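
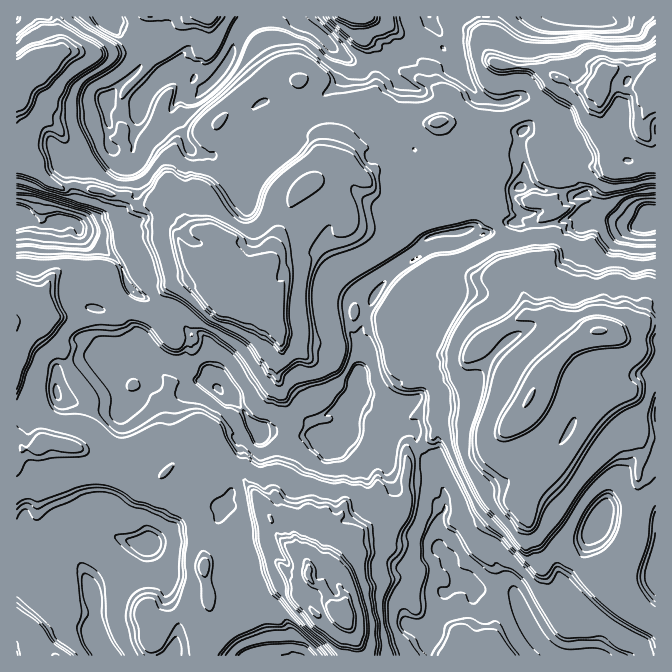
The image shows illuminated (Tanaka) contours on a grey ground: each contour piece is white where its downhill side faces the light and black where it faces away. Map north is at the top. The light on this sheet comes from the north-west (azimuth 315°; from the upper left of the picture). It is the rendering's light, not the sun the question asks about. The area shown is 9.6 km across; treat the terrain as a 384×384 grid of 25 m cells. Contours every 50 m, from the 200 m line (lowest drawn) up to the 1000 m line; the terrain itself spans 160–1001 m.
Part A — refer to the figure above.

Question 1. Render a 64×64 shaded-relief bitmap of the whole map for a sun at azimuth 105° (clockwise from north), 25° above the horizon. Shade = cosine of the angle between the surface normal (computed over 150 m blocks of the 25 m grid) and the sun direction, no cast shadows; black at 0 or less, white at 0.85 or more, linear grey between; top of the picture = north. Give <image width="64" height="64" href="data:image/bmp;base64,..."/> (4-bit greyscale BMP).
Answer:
<image width="64" height="64" href="data:image/bmp;base64,Qk12CAAAAAAAAHYAAAAoAAAAQAAAAEAAAAABAAQAAAAAAAAIAAATCwAAEwsAABAAAAAAAAAAAAAAABEREQAiIiIAMzMzAERERABVVVUAZmZmAHd3dwCIiIgAmZmZAKqqqgC7u7sAzMzMAN3d3QDu7u4A////AFZ3jMyUIjfJM2nu25mYYQBIru3KpBV3d5rIiIiYdUVWd5uqy1IiJ7tUd63KqZhAAFnv/cqlA3d4u5h2aJhld2R4u5vaMkInmnV3iby6lgAUau/+yoYRaGerh1JIiYh0M4qpitoiQTd4h3d4iZmTAENt///amFNHdomHImeIdTV4uoiJyiNAOHVneIh3iEADMo3//qnLh2d3eHQkeHdDaIeId4rJElEYkyVZqHd1AEYzjO/9mtyHd3eIYieHYzZ4mnd3i9kTdkaDBFiod1IBVWeM7v6q3Id3d4dCWIYzZ3m9h3iLxzV3d3UBeZh3IQA2qYztzcndiId4hiJ6gyZ3i8yHeIq2Vnd3dQBrmHYQEiioq+3NuM2Yd1aFIn2DV3eL7Yd4iZd3iHVEAEqndRAiN5i73s3KzIdkR3UkiYh2d3nvd3iIiIiahBIBaIdzEhNniZm9vNzbhzJoYBnKipQleN93d4iIiruWIgF4h3ETFHmXeL2r3eyFJHYQOd2sxyBXvnd3iIiImrdEEnh3YRZmd3d4vKrt3WNGUgBbzt3ZYCe9iIh4iIiImHU0iWVRF4d3iJmZiM7dY2QgEUzr7utxFq2ImoiIiIh1RXeahCA3hmZ3m5d3rtyDQQATe+zO/pIVm5ibupiIVFeId4qWEFiXRnZpmIeN25QQABV53b7uxCaIiImsuoVGiIiIiJcSeIhmZmZmmHzKlQATFXid3O2nV4mIiIiZiIh3iIiIh2Z3d3eGZlNmXMmDADM2d4rdzshli6mIiIiHd3d4iIiHd2Z5mGVWZmMryXAANGd3eL7M3HR6upmIiIh3d3eIh3iJZGiIhSR3dCrIQAA3iIiHjNqsp4t3mYm7iHd3d3iImqhVZ5unIEd1OKggADeIiIh53Zmpq2RYeamHZnd3d3i7u1FZu5hxBXdmVUAANXqoiIe+uIishld3eJlyJXZ3eLzMcTnMqYQEd3ciQAAiKM2oh4zaiKt3d2d5unUzVUV5q7tVaLuqlBN3diJAIAIEjNqIed2orIiJdnmph2RWVHl4dWiIisyWImd1ElEiAwFp3Zh3nNu9iLuEWLqHdmiHeaUTZZyYnccxR4chUSQCMDe+uId4rO65zHR6qXeHeImqgxIkrcmK7EE2aFRBNgFRBp3YiHiK7/zMZZqYd4d3nchSIiWru8ztMSNXhyJnIWQDfOqIiIvN/byHqYd3d3eL6jMhFM2ZnP9gAnd2EmdRViBa7IiIjNz+uquoh3eIiImpdCAlm7y57pMTd3UQN5Q2URbNuIiJ377ZrcmId4dWq5hiITWLvbjelBR3dQEUqURlIVrLqZm9ity8yoiIcya9xjMzQ669uc2CJnh2EBBqlTZiFHmZ3c6YrdvKiapiSJuEM0RXzc25zHI3eHdAIhSJZWYwJni8rKmL65mIqXd4hzJFZ3jdzbq7cjeId2EFUxR3d2MCaJmJeIvLmWZ4d4hiAmiHeN3NqrmTF4h3dQFnQCZnZTNVZ5qIjMmId4h1djEleHd4zd2qyZUEd3d3QTZ0NVaFMlZnd3eMyIh4uTIkQkd3d4jO3anLmSBod3dTNXZndnd2V3d3hkrIiHmmVBEkd3d3iL3eqKzKcRZ3d0I2d3iHd3ZWdlZmRZh3eYVzERR3d3d5vM7Iib23EVd3UhR3eIiId0N3Q1ZTRVVnVXIRFnd4h3jMvNqIic2kAmZ2IDVne7l3dVZDNEMzISA3UiEnd3iHZ7yqu6qYitt0RDRlMyNIuXipVDNEVUUgADcxMTd3eKhFq5qYm8qInch3YxR2VVZ3WbuFQ0V3ZjAARyEyJWeKl0SJiZd6zJiJvLqHQmdlaKp2zMt0VXqGIAFnMVQzWJh0VniIiHnMmHiImqlnulRpy4fOzrdDaXUyJWRFZ2ZmmpEFaJiIicyYh3iIiIislEe9uK7e2mZkNFZndkV3d3m7hANWmYiKzJiHd4iHeLlFeLyom92qVDR5VYmHMWd3irqGAVR6qZmsuIh3eId4zFNmnKVZu6pUWqh3hlMgF2aKmHcwJEeqiJzIiHd3d3itk0eJhlaauoi7l3eqdAAHhmZ3d3MCVoiIq7iId3d3eJuUWIdyJomZiMyXi7l3QBaHZmd3d0AWeHq6iIh3d4iImnRod2Enh3iJzIis2GZSBadGZ3d3dQFniqmIiHd4iIiaZHd3UieHh5rbicy3d1YjZUeId3d3QleIiIiHeIiIiJp0d3cyV3Voibq8zKZpRWUhR4h3d3dlV4iIiHdmmoiIm5NXdSN4Ymy5m93Mt2lCZlAEiod3d3dnd3iHd0OLqHd5l2dyFohRW+2r3t23elFnQgBYmGd3d3d3h3d3ZWeHd2Vod2IEvGE3zsrv7tVrgUuUAAWJhneId3d3iHZFaKl3hjVlMyO9gkec29/+yFu2KchQAFeHd4moVVaZdjJYqTSJdTNjJYuVZ4i+7v67mMx2mIYABHdliquWRIl0RnmCJ4iEFHcSeqVXd4vt3u25nLmIiFAANnd4qnZmd2ZniFEUeXRGdzBIlkVneM287+qZzJZ7sgESVnqpc0d3d2eHMAKJhTNEQTZlIAFWi8vO24iLpmzoAVM0eakhWZiHeIYQNXdlRDEDRDMhIiJpmYiHd3iYeewQVmV5lABsypiIdhBneIZDIRMyIgAARGmZlhN4d4iJ3oIViXdABZqtyZhVIEeah2UzIzMRACEkeal1AmiGVnzux0RWcwAWnd7apkZiNnmnZmZVVRAR"/>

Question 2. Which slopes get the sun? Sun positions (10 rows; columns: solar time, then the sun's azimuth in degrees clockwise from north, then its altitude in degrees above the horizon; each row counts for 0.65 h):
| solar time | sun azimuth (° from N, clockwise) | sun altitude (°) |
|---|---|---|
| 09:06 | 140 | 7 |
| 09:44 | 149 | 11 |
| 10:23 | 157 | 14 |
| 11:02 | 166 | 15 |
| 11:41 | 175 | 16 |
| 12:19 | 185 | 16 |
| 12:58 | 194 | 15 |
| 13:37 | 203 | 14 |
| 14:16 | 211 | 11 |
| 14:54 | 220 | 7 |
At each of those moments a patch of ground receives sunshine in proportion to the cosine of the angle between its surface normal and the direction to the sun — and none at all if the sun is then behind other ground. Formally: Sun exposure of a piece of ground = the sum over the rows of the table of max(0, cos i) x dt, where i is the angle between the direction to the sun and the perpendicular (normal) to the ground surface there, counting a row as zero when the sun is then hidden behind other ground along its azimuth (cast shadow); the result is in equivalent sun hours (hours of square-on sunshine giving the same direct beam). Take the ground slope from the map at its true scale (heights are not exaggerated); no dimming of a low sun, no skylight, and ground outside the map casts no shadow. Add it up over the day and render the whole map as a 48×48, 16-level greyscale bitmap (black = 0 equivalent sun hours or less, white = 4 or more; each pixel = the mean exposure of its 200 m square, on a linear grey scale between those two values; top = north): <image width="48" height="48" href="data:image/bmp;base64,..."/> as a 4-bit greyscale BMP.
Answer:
<image width="48" height="48" href="data:image/bmp;base64,Qk32BAAAAAAAAHYAAAAoAAAAMAAAADAAAAABAAQAAAAAAIAEAAATCwAAEwsAABAAAAAAAAAAAAAAABEREQAiIiIAMzMzAERERABVVVUAZmZmAHd3dwCIiIgAmZmZAKqqqgC7u7sAzMzMAN3d3QDu7u4A////AGUwIlp7ymZrvsus7u52MxFFVDFVaHnOh2URM2hmWYZW3su+/Lh0MCI1IxNWze6WrFISZ3Z2VoZlV83/yrdURWMQABNZhVaNpgE0U0VEMVaFVWbbNjM0aXQgATRpVVnGUxJFU0UwADVlVVuFYgNGVVRERFWHVptVQURVVnUxETZVVXdoYRI1dXVVZ2iseLVVQlVVaXVDM1Z1VXdEMzJERUVVjezJ3WVVdFVVd1QQBEMlVXNiIhNlpURXyHzodRJFZ1VWZVIhJVQ1VmYhACNEZWRpZrycdQAVV1ZVZmm8tmVEVWMAASI0eHe3fdznt0EUVnl1VmZnvZVCNlIRIzAkSGhFrLloeoQ1Z+3sdVbep1VnVkEAABI0NVdWqIVZiZp3Z2Z67+6GZlVXdAAAAAIjFFZ4llVXyLnGl3ZmZ3ZVV2VVUQEQAAAAFlVpjIZVe3x2eIqYhlVVVGVVMQAAAAABJFV4qGZVWJbdd2m8plVVVVVVAAAAAAA0MWmGZoZmVadpqBEQA0ETVFVTAAAhAAA0MkhlVs+mZWtmZjEAEgAAACQxIEVWUxE0RWVUNDaqZli2ZFQgAjERAAABBWh2mEMlVEVENCRZdlWep3UhVTRUMxAAFay3Z4IlinVlMzJWhlVWmHVVUjREVEEBaJuO63RnyIWVREI1hlVVJYZ3IkVVVFdoaqrKmrl4dVV5lEMUeFZml2iKZVVVWqiYuZmaZnhnVVVWliMgO8mHaVumVmZVqqqNzLuGVUV3VVQyN0ExA5zdZXapvv/MlWr//7ZVRUZ2VVQiAWdDECVCR0VVVEaoZWv9llVFRUZFVVQxIANUMQABMlVDV3ZCadyFVVVVRVMiVVQyEhAAAAAAAUJEVVUXe7lVVVVlVZVCNVVEZkMAAAAAAgAVVWRmZnZVVVVFdWuTE1RENVQyEAAAAQABIiJ1hnVVVVVFl1V6QBNEETNEIAAAAAAAAAVWhmRVQRFFe9plhwABIQABEAAAAAAAAAVWVSZUMAE1d5qVV5QAARAAAAAAABAAAFZmUwEQABJVZ2ZFVViphzABEAAAAVICjMq6ZBAAACV3VlRFVVVVVUFVQyEhNN7//tkxRUMgABVZllW2VVVVVUIhNEjMqv+SQQAAJCMQEhIzZlh1VVVVVWU4mtzv/5YgAAAAEAACIyAiFFUUVVVVVVaGVmhkamQiMgAAAAATRDEBREEkVFZVVVV1VVZWZmVYUQAAAANlREMgAAE0V2ZmVWU1VXhmrGbGQRAQEQRoVVQyEBJFVX2lVVdVVaZlhuZlQxAQIRAjVEVEM0RFVTEkQzaVV42FaXhnUxMyEwABRlVVQ0RUEREyASA2vKmodlu4h5ZlEQAAFGZ5YwARACQxOqqLqGV5Zlaaz8hnUSEAAUVDUgAAExABaNzYYhRmRUVaytt3mVhhAQNDEAEjMhATeEMhAiERAgI0RCNWZ6hjEhAAACvWVUNFUQAAAAAAAAAAAAA1Znd2IRAAArmOtUJVMgAAAAAAABAAAAA4p6/YUgAALP7nVCRTAAAAAAAAAA=="/>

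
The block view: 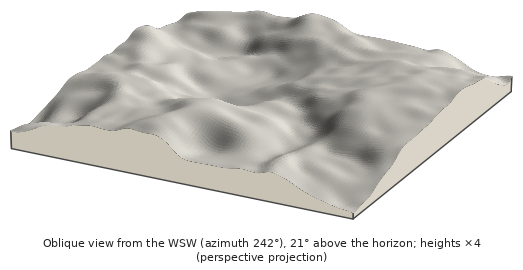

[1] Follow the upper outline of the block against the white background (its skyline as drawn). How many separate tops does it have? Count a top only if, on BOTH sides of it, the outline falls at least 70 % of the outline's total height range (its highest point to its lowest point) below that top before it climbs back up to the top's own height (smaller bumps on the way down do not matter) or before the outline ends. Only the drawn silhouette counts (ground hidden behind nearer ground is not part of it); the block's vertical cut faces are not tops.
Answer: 0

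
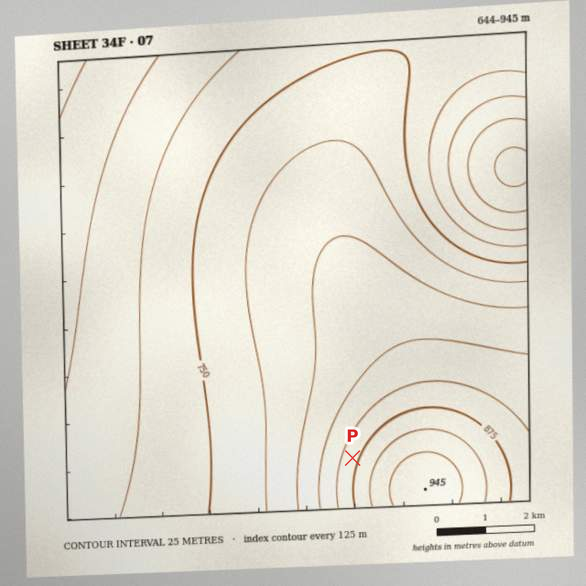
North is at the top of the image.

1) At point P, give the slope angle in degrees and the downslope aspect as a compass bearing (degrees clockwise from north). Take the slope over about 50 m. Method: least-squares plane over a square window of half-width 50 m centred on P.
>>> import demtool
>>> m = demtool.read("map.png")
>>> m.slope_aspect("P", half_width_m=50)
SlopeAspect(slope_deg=4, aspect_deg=290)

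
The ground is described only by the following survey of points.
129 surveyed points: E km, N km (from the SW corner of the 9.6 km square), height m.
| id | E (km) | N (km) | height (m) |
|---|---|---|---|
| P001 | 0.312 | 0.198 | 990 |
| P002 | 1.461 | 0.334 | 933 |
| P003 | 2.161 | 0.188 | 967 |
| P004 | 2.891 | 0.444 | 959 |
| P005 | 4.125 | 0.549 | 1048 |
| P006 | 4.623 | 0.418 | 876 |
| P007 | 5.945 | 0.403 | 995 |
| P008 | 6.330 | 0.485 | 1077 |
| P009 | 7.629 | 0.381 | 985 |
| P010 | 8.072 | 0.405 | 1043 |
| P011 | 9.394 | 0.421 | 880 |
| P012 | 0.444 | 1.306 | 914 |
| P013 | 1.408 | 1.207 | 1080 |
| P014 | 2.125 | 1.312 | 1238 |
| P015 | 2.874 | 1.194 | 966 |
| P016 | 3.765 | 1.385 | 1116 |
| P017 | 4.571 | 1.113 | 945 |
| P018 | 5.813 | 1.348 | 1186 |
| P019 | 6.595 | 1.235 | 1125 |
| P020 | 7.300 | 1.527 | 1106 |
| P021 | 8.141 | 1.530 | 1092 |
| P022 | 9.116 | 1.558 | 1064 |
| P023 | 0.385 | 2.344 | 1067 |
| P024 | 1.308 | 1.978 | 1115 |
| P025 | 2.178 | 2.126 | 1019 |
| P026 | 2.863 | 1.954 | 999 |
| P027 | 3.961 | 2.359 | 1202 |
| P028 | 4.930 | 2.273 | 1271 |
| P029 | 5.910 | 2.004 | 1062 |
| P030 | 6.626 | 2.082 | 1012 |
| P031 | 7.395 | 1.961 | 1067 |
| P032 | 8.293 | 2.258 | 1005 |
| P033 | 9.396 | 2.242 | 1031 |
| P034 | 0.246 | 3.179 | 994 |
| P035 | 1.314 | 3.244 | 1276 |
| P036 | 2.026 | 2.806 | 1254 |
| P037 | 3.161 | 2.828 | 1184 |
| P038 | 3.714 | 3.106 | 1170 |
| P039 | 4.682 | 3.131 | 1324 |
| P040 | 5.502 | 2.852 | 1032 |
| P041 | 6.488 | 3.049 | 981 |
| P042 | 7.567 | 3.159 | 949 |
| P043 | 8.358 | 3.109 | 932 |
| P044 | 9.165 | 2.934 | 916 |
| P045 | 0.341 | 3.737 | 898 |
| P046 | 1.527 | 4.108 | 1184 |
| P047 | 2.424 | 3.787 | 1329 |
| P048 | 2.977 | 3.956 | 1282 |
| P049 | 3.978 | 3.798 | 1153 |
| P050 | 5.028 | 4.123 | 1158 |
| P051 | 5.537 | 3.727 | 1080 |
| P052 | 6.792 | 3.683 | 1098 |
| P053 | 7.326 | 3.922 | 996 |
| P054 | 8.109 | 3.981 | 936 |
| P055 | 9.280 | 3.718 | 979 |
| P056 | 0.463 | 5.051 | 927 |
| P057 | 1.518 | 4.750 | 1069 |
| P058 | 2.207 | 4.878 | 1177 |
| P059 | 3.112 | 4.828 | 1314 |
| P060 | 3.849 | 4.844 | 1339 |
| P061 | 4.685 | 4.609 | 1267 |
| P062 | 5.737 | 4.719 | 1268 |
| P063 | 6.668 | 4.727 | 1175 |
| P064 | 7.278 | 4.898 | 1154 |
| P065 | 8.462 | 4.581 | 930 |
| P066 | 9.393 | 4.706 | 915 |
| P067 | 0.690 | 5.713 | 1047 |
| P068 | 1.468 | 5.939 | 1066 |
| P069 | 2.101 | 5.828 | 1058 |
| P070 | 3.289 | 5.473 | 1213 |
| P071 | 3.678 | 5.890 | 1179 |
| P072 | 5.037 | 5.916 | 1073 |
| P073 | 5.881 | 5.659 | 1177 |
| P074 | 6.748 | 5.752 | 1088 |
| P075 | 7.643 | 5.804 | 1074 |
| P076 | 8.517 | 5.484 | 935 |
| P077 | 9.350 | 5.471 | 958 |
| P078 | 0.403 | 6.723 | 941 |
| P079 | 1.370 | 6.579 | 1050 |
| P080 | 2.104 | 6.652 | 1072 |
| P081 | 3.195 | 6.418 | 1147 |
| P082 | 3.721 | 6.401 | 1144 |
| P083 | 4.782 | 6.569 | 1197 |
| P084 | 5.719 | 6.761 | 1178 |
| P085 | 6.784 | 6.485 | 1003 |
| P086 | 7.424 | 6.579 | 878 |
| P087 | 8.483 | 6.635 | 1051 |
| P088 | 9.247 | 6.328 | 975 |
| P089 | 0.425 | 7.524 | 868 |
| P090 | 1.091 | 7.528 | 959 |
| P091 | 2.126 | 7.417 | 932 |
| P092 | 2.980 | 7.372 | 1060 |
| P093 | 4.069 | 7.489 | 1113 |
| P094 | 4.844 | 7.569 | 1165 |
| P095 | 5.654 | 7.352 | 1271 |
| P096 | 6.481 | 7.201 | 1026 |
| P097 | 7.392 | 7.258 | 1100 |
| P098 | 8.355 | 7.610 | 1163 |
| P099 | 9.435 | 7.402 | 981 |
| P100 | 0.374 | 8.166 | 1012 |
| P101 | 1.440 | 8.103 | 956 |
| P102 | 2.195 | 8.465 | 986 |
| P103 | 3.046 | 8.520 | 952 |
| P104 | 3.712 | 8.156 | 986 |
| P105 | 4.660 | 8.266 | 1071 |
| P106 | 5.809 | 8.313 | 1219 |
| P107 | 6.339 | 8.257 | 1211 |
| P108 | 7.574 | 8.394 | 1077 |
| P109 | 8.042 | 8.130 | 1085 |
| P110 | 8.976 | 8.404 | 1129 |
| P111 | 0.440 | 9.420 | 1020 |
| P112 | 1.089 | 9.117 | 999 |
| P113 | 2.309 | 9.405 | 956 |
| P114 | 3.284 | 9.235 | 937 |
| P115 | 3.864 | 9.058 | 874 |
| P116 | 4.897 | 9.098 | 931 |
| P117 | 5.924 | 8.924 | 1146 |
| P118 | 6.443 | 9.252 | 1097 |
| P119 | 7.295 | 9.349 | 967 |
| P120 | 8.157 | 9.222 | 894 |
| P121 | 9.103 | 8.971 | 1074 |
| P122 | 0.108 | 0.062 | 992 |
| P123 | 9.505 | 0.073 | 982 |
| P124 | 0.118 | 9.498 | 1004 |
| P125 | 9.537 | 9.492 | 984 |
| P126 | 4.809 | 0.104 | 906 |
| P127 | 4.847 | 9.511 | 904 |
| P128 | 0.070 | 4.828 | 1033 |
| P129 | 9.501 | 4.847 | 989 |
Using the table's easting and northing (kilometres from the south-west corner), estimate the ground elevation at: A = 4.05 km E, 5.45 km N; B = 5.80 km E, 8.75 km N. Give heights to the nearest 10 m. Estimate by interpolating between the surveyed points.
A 1230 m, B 1170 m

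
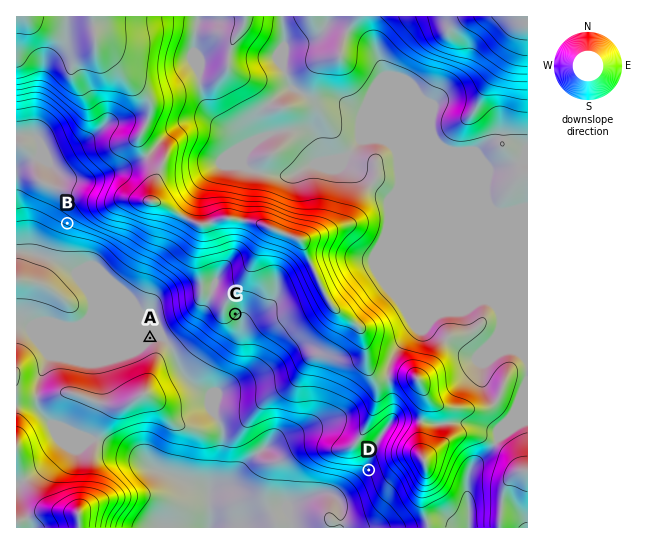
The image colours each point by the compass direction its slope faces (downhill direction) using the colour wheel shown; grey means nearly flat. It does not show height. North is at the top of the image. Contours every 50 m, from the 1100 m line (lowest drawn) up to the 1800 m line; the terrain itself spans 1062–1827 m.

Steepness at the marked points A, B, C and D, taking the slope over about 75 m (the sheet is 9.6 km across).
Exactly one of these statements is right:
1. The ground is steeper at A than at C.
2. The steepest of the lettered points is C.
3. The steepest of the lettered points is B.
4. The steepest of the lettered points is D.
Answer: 3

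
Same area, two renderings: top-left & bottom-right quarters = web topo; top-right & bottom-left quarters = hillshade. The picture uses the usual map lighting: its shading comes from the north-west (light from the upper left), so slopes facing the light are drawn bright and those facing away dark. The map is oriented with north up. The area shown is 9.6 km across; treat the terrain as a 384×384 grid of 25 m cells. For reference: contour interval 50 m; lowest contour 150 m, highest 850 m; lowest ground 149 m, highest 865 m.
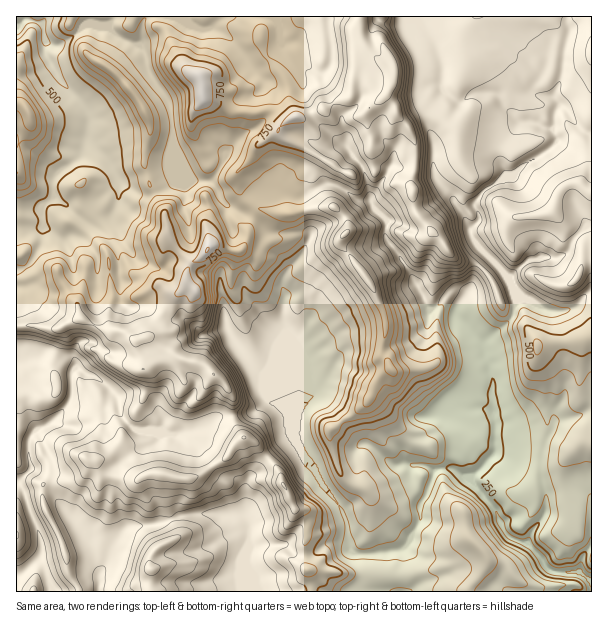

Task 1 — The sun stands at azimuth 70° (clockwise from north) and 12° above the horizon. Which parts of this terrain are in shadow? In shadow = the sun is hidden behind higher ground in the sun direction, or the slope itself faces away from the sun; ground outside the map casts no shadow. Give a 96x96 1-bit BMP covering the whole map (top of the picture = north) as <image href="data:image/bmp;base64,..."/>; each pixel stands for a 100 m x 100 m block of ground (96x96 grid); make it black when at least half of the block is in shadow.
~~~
<image width="96" height="96" href="data:image/bmp;base64,Qk2+BAAAAAAAAD4AAAAoAAAAYAAAAGAAAAABAAEAAAAAAIAEAAATCwAAEwsAAAIAAAAAAAAA////AAAAAADvz/gAAf+AAAAAAABPj/gAAP+AAAAAAAD/j/wAAP+AAAAAAAL/B/wAAP8AAAAAAH9/A/wAAP8AAAAAAe9/AfwAAHgAAAAAA+M/APwAAHcAAAAAB+M/AH4AA/8AgAAAD8A+ABwAD/8AgDAAH4A+AAAAH/8BgDAAfwA8AAAAP/kBgBMAc4B8ADgAf/wBgD/A44B4PnwA//wDgB+A4cB5/3wB//wDgB+BweBx//wA//wHgB8BwMDz//gYP/gfwB4DgMDz/fAYH/g/AA4HAMDz/fAYB/h+AA4OAMD3/HAAB/D8AAYMAcD/4AAAA/H8AAAAAcB/8AAAAeH8AAAAAcB/8AAAgEP4ABwAAcB/4AAB4Af4ABgAAcB3gAAB4A/4AAAAgOAnAAAA8A/wGAAAhsAAAAAAeA/wMAAAggAAAIAAOA/wAAAAAAAAAAAAEAfwAAAAAAAAAHAAAAfgAAAAAAABAPH5wAf/gAAADgADwPf58AP/wAAAHggB//ft8AP/wAAB/hgB///u8AP/wAAH+BgB///m4Af/4AAf+BgD///3YAf/4AAf/BgD//5nAAP/9gA//AgD//hjAAP//AAf/AAf/8AAAAP//AAf/AA//wAAAAP/+AAf/AD///AAAAf/8AAf/AD///AAAAf/+AAf/AD//+AAAAf/+AAf/AD//kAADB//+AAP/AD+fgAAHD//+AQH+AAAMAACOD//+AR/8AAHgAAAOH//+AT/8AAPwAAYOD//+AD/sAAPwAAYOD//+AD/v+YPgGAIMD//8Ah/v+IfAiGAMD//8Bh/f/A/AwAAcj//4Dh/f+A+Ag4wch//4Hh+fwA+BmZwdx//wPzefAAeZkBwdx//gP/d+AgcZl8Aex//Af/D4DgAZn8GOB//A/+H4fwARn8OGA/+B/8P4fwADP8PAAf8D/4fwcwAAf8PAAH8D/AfgQAAAf8PAAH8D/A/gAAAAf+OAAH+D/A/gAAAAP+OAAH+D/A/gAAAAH+OAAD8H+A/gAAAAD8MAAB4P8A/AAAAAA8PGAAQf8BfAAAAAAYPOAAAf8BOAAIBAHwGcAADv8DgAAABAHwA8AA/v4HgAAAAAHwD8AB/NgHgGAAAAPgG8AH/MgOACAAAAPgOcAP4YAOAAAAAAfgeeA/w4QMAQAAAAfg8Ph/B4QMAAAAAA/h8Pj8D4AcAAAAAB/z8HzgD4AcAAAAAD/z4DzAH4MYAADDAH/34A+ADwMAAACDAH/34IeADxAAAACDAH/34MHAzwAAAACbAP/n4AABjggAAAASAf/v8AABgwAAAAAgAf/P+AADAQAAAAAAA//f+AADAAAAAAAAD/+f+AAD+AAAAAAAH/8/8AAD/AAAAAAAH/5/8AAD/AAAAAAAP/x/wAAD/AAAAABAP/h/gAAD/AAAAAB4P+B/AAAD/AAAAAB4P8B/AAAH/AAAAAB4H4B/AAQH/AAAAAA4P4B+AAAH/AAAAAALfwH+AAAD/AAAAAADfgO8AAAB/AAAAAADPgMYAAAAfAAAAAABngGAAAAAHCAAAAAA="/>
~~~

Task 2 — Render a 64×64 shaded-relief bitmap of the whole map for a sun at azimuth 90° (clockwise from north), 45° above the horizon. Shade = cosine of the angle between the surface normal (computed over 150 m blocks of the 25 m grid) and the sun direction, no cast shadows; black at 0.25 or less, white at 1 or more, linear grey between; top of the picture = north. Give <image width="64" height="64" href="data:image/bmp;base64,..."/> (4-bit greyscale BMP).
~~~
<image width="64" height="64" href="data:image/bmp;base64,Qk12CAAAAAAAAHYAAAAoAAAAQAAAAEAAAAABAAQAAAAAAAAIAAATCwAAEwsAABAAAAAAAAAAAAAAABEREQAiIiIAMzMzAERERABVVVUAZmZmAHd3dwCIiIgAmZmZAKqqqgC7u7sAzMzMAN3d3QDu7u4A////AEe7Y2u4UzV6vMu7qqmZdlaKzLqaqpmHd3irupmrqqrOZ6k0rLl0I3rMu7uqmZh1RYq7zKmpmZiIiIq6msy6qryZhibMqYYQWsu7zMqpmHU0m7vcqZmZiIiIiKus3cqac7uUF8yphyBKu7u8y6mHVmebzLqZmZiHeIiIrMzdo2qFzKMpy6mYQTm7u7u7qYdmZ6vNyZqpmGZ3eInMu8tDervesjvKmZhjJZvMy7qpl2dVrd24iqqpZmZ3nN3MlDaJvO6RbLmZmYZVV6zLuqmGRnac3bd5qrp2Zmi93beFN4m87VKsqYiamIh3iruqqYYyea3tp3mqq6ZVaM7tZalVibzaJsuYd5mHeZqqqqmZhiBKzu2Weaq8t0VpzutXioVpq8YqyYZnmHZ6mZmqqpl1EGzd23V5q822RXrN12iJlmmrhEqodViXZ5mZiKq6qXQArcy3Vnm8zLg1msyFiImWeapTWZd2aJZYqIiJu7u5YwXd3INYm8zLule7uGeIiZaJqkRoh1Z4l2iYiZvMu7ljK93JQoqrzMqricyWeIiJhoqZuVZ1RYqodniqqZu6qoVb3acku6vMuqu6uph4mHd2iZnZV1M2m7qIeJqpdnm6mLzclRfLnMuqmJu5qpeId2V5mchnQ1eaqqqYmZmGR6qs3MqDKturqqmJvbqqqHh3ZWiZyWZWZomJqqmZmZhTes7sqWFL3KmaqZrMupqpeHd2Z4nbhnh2aHi6mZmYiHRK3uyYMFvbmKqqu7uqmqmIdndmiMuod3Z4eKmZmZmZh4m925cgSrqZqry7uqmaqXh2iHZ4uqqWZ4iXaKqYiamJzavKmFNFaIm87sqpmZqoeHaJh3iZmql3iZZHqmVoqnfP26mZhlMies3dy7qZmqh3Z4l3ipiJu4eJlzWpRIiaZu/rmZmYdBBKzMzMupmaqHVniYeKmYismJqFNGdUiYl77tqZmZl1ECiqzcu7qZqoZFeJl4qZiKyolzETaYaJd67euZmZmYYxFYnNurzLqqhCR5qoipmIrKhRAUabmJh53d2pmZmYh0ISWd26ve2ql0Enq6iamIirlAA2eJqZmazc25mZmZiIUgJr3Kmu/bqXQBerqJqZmJlRJXZomZqqrd25mpmZmIhjAXzcqJ7tupdABquomYiGVmREZmmqq9yc7ZiqqZmIh2QRfe24neyqhzAWq6mZdkNYljR4iZq73u3biaqpmIiHZCFd7cmt26mGMSeqmIiIdmmHiImImavdzul6u6mIiIdkIV3u2q3KmHYxaamHd4iHVXq4mYeJq7nO6Gq7qYmYd2Qybe7brcmHVYVqqXZmiIdUfLiah3eKmd/na7qpiZh3VCKe7dysyYYlyoqYeGWYhkSMt4l3d3iJ3+eLqsqImHZDFM7tyqzKhBfcl0VpmIiGV5u4iWZ3eIrv56qby4iIdTIY7+2nrMuDGtlTNXq9mHVqmqiZdleGe+/HqZzaiIdkIUzv7YWLqoJcxBR4eL2IZIyZqJl3Z3V87reYjNuHh1ITnd7sdWh5lryCJph2nKllm4inmohldmm8t4mczKdmQie83cZWRX3txzeoh2V6u5eJeIeahkV4hnu5m8zLuVMje9zNgVdF3uxxOsuXZWmaqZmIaKl0NYq2KN2by6u7cQS93dohR2vu2CJruneIeKqpmYiJmFI1jMco3ZnLqruTAZ3u1RRXru+0JIqph5mYqqiJmZmYUzN8xjncibqZq5YhXO7XREe+/pMkiZmImrqqqImpmZh1EY21W8uZmYibl1SM3LYhWs3tpRN5mZmrqruomZmamYURjbZqyoiJiJmGaczcdCOc3duVJYmIibuYqqqYiZmpdlR7tlvIeJmZmXZq3clENb7duZU3mYdoqoery4eKqql2aamVWqaKmZmZmJqpuDRH3uyHmnaZh2aZiM3bh4q7qWR7uph3VZqpmZmal0nIZWnu2HebyodnZnia7tuYeKuoVYupmHhkiqqZmJhVfMioae/HeKvMqGd3d4nu26qZmpdVq6mGaZVIq6mIdWq7d7p477Z5u7ual3eIiN3Lu6mZh1WbqXWKqESbqHZpu7hIu4jfxnq7upq6h3iIu8zLqZiHVIu5ZZqpUlqXiau8pUjLmO+2iruqmZq5d4mKzduqmIdUfMg2upmFNXmqmruFWbqZ76eKu7qpmaqHmWne27qYh1NsxhfKmIhjWamrqYVqmZzumJq7uqqaqXiYWu7cuph2Qo3FBaqIiJhVirmahoqYvuyZmru6qpmZiHeM7cuqiHUkvbQCirqZmYZph6uGeane2pqpq7upmaqXd8zcu6mHYyjMowB83LqYh4hViImHm+7Kqqmaqpmaqod3zNy6mHZCbNtyAXzcu6mImmVVaZiL/8qpmqqpmqqpiIfMy6l3ZDW8yCAUnNy7qXiqh2NImIrv2qmKqqqqqZqXd93Ll2VDa8ykAUer3cuYeamIcyeZie/aqYmqqqqqmpd33cuFMki8y3AEeZrNyoeKmYiEFZiK79qpiaqqqqqal2bN2nQTm7u6UCWamau5eKqZiIQViZzuypmJmqqqqqqXZqzaYhaqqrlSN5qpqpd5qZiIhCWZrd2pmImaqqqqqpdmWsllRqqqmGRZqpmZh3q5iIiEJqm965mYmZqqqqqqqGYntjaqmYeJZpqqmYiHirmIiIMnu87amZmZmqqqqqqpdnaGJayZhnmImZmZmIiJmIiIhTbNztqZmZmZmpmaqql3"/>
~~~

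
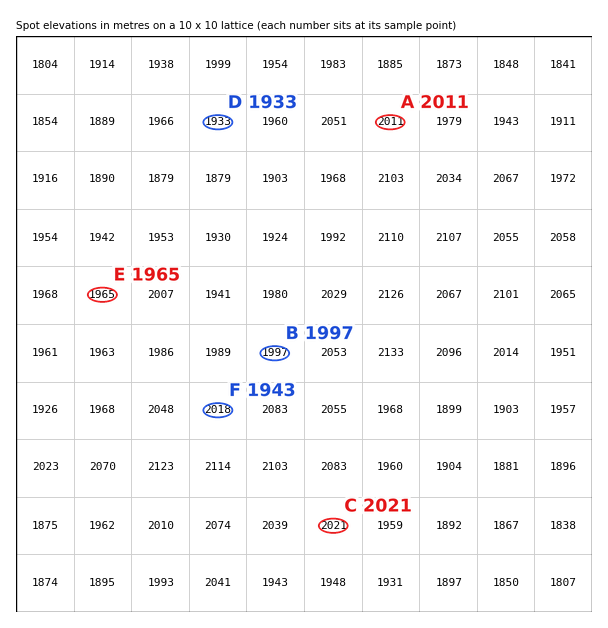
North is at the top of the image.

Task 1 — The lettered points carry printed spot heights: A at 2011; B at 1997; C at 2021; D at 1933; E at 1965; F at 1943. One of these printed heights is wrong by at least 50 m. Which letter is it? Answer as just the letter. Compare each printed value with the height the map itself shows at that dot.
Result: F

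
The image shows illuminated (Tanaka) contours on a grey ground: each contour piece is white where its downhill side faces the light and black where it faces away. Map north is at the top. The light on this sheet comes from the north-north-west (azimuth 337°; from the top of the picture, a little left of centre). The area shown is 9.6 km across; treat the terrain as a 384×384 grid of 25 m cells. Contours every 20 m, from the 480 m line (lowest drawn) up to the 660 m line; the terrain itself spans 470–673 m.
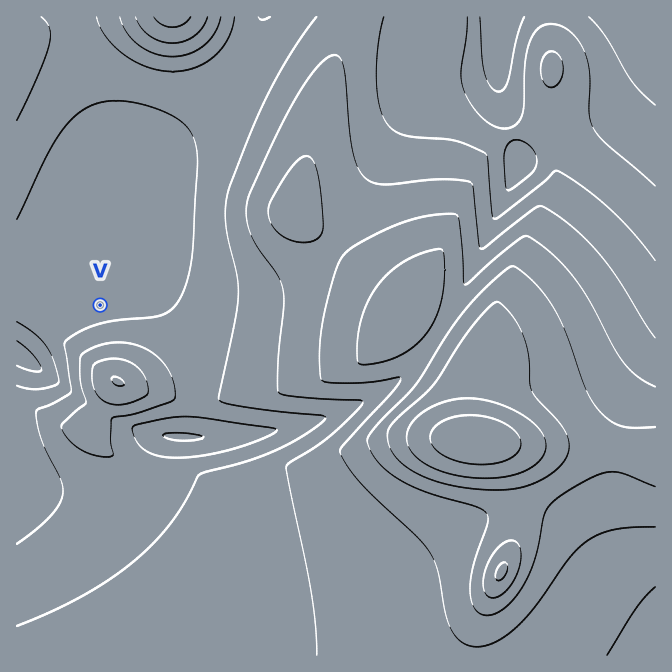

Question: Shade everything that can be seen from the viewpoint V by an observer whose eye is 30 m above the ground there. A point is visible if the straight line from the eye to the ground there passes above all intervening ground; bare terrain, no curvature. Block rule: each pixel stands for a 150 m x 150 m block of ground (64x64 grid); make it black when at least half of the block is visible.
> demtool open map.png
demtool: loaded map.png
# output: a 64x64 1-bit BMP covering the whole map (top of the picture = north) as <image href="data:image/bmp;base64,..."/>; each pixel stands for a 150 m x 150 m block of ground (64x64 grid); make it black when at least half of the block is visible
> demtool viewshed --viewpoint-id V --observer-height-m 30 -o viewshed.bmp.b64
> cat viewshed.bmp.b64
<image width="64" height="64" href="data:image/bmp;base64,Qk0+AgAAAAAAAD4AAAAoAAAAQAAAAEAAAAABAAEAAAAAAAACAAATCwAAEwsAAAIAAAAAAAAA////AAAAAAAAAAAAAAAAAAAAAAAAAAAAAAAAAAAAAAAAAAAAABgAAAAAAAAAHAAAAAAAAAAeAAAAAAAAAA4AAAAAAAAADwAAAAAAAAAHgAAAAAAAAAeAAAAAAAAAAcAAAAAAAAAAAAAAAAAGAAAAAAAAAA4AAAAAAAAAHwAAAAAAAAAfAAAAAAAAAD+AAAAAAAAAf8AAAAAAAAD//AAAAAAAAP//AAAAAAAAf//AAAAAAAAH/+AAAAAAAAD/8AAAAAAAAD/4AAAgAAAAD/wAAMAADAAD+AAAgAAf8ADgAACAAD/+ADAAAADwf/+AEAAAAfz//+AAAAAD////8AAAAA/////4AAAAH/////wAAAB//////gAAAP/////+AAAA//////8AAAD//////wAAAP//////AAAA//////8AAAD//////gAAAP////geAAAA////8AAAAAD////wAAAAAP///+AAAAAA////4AAAAAD////gAAAAAP///+AAAAAA////4AAAAAD////gAAAAAP////AAAAAA////8AAAAAD////wAAAAAP////AAAAAA////8AAAAAD////4AAAAAP////gAAAAA////+AAAAAD////4AAAAAP////wAAAAA/////AAAAAD///58AAAAAH///DwAAAAAH//4HAAAAAAH/+AAAAAAAA=="/>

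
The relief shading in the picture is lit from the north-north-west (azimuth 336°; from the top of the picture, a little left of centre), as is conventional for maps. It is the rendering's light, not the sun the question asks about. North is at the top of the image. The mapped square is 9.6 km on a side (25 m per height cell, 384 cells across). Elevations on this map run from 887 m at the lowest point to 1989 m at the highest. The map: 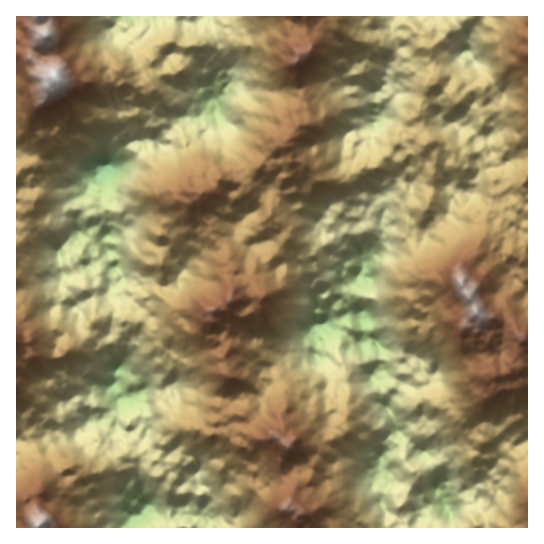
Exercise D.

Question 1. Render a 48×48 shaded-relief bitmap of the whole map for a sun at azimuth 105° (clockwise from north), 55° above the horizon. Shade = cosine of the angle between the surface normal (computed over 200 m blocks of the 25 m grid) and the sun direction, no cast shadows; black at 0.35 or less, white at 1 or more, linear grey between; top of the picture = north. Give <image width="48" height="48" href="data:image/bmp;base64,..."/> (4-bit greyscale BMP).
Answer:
<image width="48" height="48" href="data:image/bmp;base64,Qk32BAAAAAAAAHYAAAAoAAAAMAAAADAAAAABAAQAAAAAAIAEAAATCwAAEwsAABAAAAAAAAAAAAAAABEREQAiIiIAMzMzAERERABVVVUAZmZmAHd3dwCIiIgAmZmZAKqqqgC7u7sAzMzMAN3d3QDu7u4A////ACWsze//x1eau4ZSNUa+7u7bu8uZY1dkM1e83u//6narunVjAUnN7+7sqd27g1dSAJrd7///3IWsqmNWMTnM3u7dl87chndjAEfe7u7/yna8unRGdDe9zO7Ml63teJeGACSd3e7+2YrNx1dmh2it7e7sl3zth5mXIDR5rM3u26u8xjeHhozM7u/9lnrMhou4VGd3iZq7y6uqt1V5hoze7+/+p6uYdYzKh4mYiJmqqpqodmZ5hozu7u/+yayXZnvMuqzMyom6qnZ2V4mXZ6ve3O//64eZd4vdy93d3rmpm3NFZ5qoVZvN277+7HeHWLzLu83t3ty5iXVFVXmblGzM263u2niGWKvLu97+3N3bh1VkRGqqplvMu6zux1eHdmi7zO/u7t3LmEaFM2rNyHrMupvNyWZ2Q0es3P/u7v/qiWemMije65q7uqzbmYiVAEeszP7u3u77Z2eXQinu7Lupma3th4qnACeszN7u3u7sZWeGVFre7ty6dovNl5qUAVeqq87+zv7spmmGVWvu7u7ch5qqhYhUE4rKmt7uu97cuGdlV6zu7v/sl6y5UlZlFJvbiczMuq3buXZVV83e3f/+qIu4Mld0Fazbqcy6uWrKmoRFNc3dzv//yqulIldiJozdy83cy2ipiXREJK3dzv//28yTEll0NIzMzM3tzKuoZmZSE1jdvv//zMl1Imh1NL7bze3sqb3IZmmUEjSsq+/+3tqDAWdkN87svf7tqavJZWnZIkaqu77+7u2iAEZUOMzuyu/tu7u4M1vsUke7rd3u7t6zACRDJ8ze2+/+qsy2I2vbdVi7m97u7u7GQiMzEp3cze/+yrylM2mpmIq8ua3+3d25dFdkMkvcu97u/by3MTipqb26u73+y7vMpXqGZUe8vN7u/by5YiaJq97Zes7/yrvMpWqqhlervM7+3buohCRove3ceN7u2rzMple9pmiqu73/7KqWQzR5re3Mus7t273clmauyXaKqrzv/bhzADVom+7M3LzMzN7tp3ad25VqmN3v/9piACRGiKzczKu73u3dypeN27dpds3u//2TABREaIiZrLq97sq93KiczNqIZJve7t62MTUyNodVeqrd7smJu6mszNyqhpq97d24iIdEVWZDR5zu7sqWeZm8zMuYiJrN3e27y7p3mHYxFHrv/+umR5msy7uVVpvdze7dus25mYcwFGe+//7IM3rMy5q3Mnm8zv7tvd3tuoUiI1es7//sYjndy5qnMiW83v7svMzv7aMkQ0as3e/tlTbMrMqnMiSc3u7ty87/7rY0NFat3d3sqFSsrMu5IDR77u/93M7u7blkM1bP/u3duWONy6m4MCV63d3c3MzO/stzISbO/9zeyYZ7ypdDVWiazLuqu8ys7tyEIATO7+3O2oic25UAR4q93bqHiJzLzdqGQRSe/+3d3Jeu7pMQI2eu/tyndle7vMl3UyV77+7d3Iet7pIiElau//7ZeGWKmZh2VDab3u7dyoiqzaUyEVe97//8h3Z5mGZlVUat3e7e2qmJmqljEA=="/>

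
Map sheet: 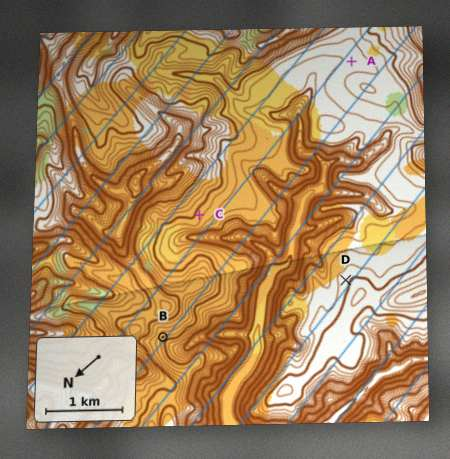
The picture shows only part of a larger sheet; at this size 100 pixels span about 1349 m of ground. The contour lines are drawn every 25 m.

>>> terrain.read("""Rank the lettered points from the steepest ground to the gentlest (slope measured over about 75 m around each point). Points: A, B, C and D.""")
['B', 'C', 'D', 'A']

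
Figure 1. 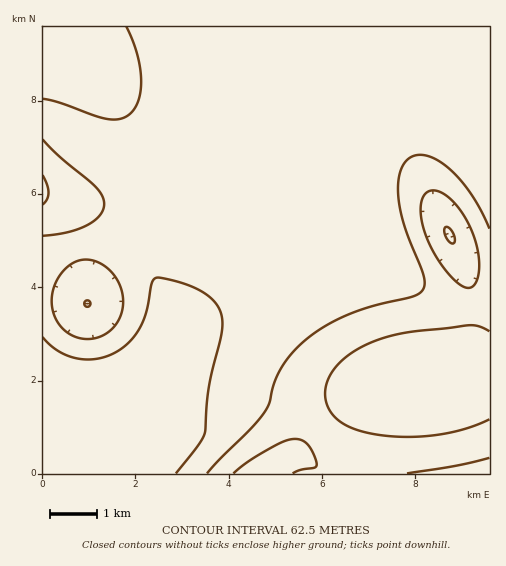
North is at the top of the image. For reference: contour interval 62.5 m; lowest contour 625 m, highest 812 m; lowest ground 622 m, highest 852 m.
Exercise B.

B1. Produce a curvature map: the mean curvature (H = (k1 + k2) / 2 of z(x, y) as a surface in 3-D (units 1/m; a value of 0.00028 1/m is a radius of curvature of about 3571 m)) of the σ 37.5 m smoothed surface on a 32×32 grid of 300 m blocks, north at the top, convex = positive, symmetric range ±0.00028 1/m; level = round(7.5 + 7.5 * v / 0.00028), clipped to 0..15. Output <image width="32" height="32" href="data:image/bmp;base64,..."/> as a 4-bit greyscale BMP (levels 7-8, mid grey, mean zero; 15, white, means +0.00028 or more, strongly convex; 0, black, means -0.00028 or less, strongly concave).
<image width="32" height="32" href="data:image/bmp;base64,Qk12AgAAAAAAAHYAAAAoAAAAIAAAACAAAAABAAQAAAAAAAACAAATCwAAEwsAABAAAAAAAAAAAAAAABEREQAiIiIAMzMzAERERABVVVUAZmZmAHd3dwCIiIgAmZmZAKqqqgC7u7sAzMzMAN3d3QDu7u4A////AHd4iIiKqXVEVmRpqpmZmIh3eIiIiLqXZVVWqpiIiIiId3iIiIiLuYdlaJmHd3d3eIiIiIiIiKuod3iHdmZmZneIiIiIiIiJqZiIdmZmZmZmiIiIiIiIiHiIh2ZmZmZmZomqqYiIiIh3d3ZmZmZ3ZmaqqquoiIiIh3d3ZmZmZmZmqHeJqoiIiIiHd3ZmZmZmZoZVV5uYiIiIiId3d2Zmd3dkMjWKqIiIiIiIiId3d4iHYxEkeqiIiIiIiIiIiImZh2MhJXqoiIiIiIiIiImauXZ1M0aKmIiIiIiIiIiZq6dGl2Zom4iIiIiIiIiIibuDJrmIiamHd3iIiIiIiJq6QBerqqqHd3d4iIiIiIiauAApd4iHd3d3iIiHd3iIm6QAa2Zmd3d3eIiId3d4iJqCAptVZ3d3d4iIiHd3eIiZYRarVniHd4iIiIh3d3iImFNZqniZiIiIiIiHd3d4iIhleamaqYiIiIiIh3d3eIiHd4mYu6mId4iIiId3d3iIh3iJiMuYh3d4iIiId3d4iIiIiIe6h3d3eIiIiHd3eIiIiIh3mHd3d3iIiIiHd3iIiIiHd3dmd3eIiIiIiHd4iIiId3dmZ3d4iIiIiIiHeIiId3d3Znd3iIiIiIiIh3d3d3d3d2d3eIiIiIiIiIh3d3d3d3h3d4iIiIiIiIiId3d3d3eJ"/>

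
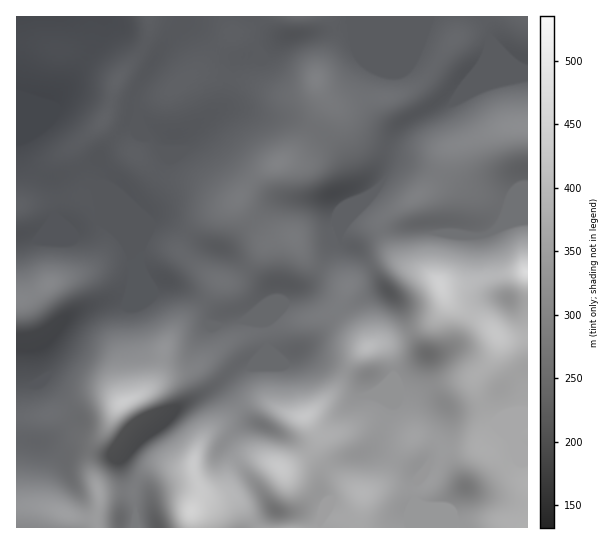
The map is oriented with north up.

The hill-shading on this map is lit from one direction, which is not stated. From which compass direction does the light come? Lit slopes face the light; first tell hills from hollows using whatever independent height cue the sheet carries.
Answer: N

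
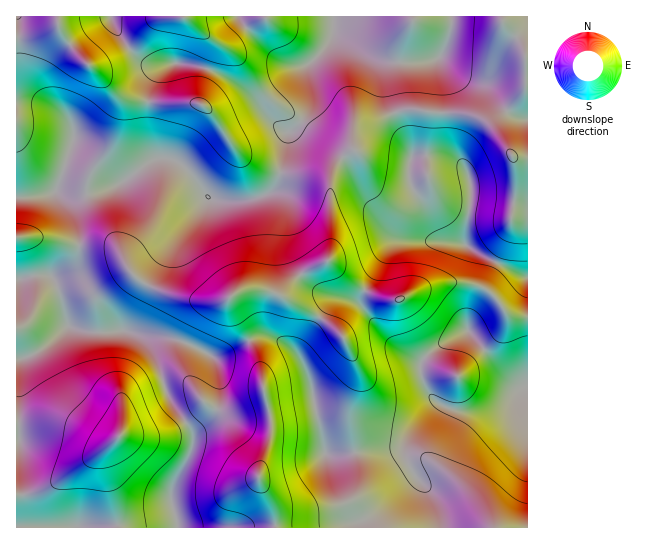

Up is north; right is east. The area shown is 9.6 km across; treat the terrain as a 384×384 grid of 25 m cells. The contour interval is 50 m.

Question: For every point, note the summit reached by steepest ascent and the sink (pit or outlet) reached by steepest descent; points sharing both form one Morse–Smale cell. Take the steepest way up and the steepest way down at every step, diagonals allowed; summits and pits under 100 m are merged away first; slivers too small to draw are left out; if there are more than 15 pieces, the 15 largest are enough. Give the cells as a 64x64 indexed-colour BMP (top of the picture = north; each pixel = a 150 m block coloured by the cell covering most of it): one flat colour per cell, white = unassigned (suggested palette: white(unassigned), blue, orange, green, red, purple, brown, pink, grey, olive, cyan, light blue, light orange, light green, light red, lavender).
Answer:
<image width="64" height="64" href="data:image/bmp;base64,Qk12CAAAAAAAAHYAAAAoAAAAQAAAAEAAAAABAAQAAAAAAAAIAAATCwAAEwsAABAAAAAAAAAA////ALR3HwAOf/8ALKAsACgn1gC9Z5QAS1aMAMJ34wB/f38AIr28AM++FwDox64AeLv/AIrfmACWmP8A1bDFAEREREREREREREQRERERERERERERERERERERFVVVVVVVRERERERERERERBEREREREREREREREREREREVVVVVVVVEREREREREREREERERERERERERERERERERERVVVVVVVUREREREREREREERERERERERERERERERERERVVVVVVVVREREREREREREQRERERERERERERERERERERFVVVVVVVVEREREREREREREERERERERERERERERERERFVVVVVVVVUREREREREREREQRERERERERERERERERERFVVVVVVVVVREREREREREREREERERERERERERERERERFVVVVVVVVVVEREREREREREREQREREREREREREREREREVVVVVVVVVVUREREREREREREREERERERERERERERERERVVVVVVVVVVREREREREREREREQRERERERERERERERERFVVVVVVVVVVERERERERERERERBEREREREREREREREREVVVVVVVVVVUREREREREREREREERERERERERERERERERFVVVVVVVVVREREREREREREREERERERERERERERERERERVVVVVVVVVEREREREREREREERERERERERERERERERERFVVVVVVVVUREREREREREREQRERERERERERERERERERERVVVVVVVVREREREREREREQRERERERERERERERERERERFVVVVVVVVERERERERERERBERERERERERERERERERERFVVVVVVVVURERERERERERBEREREREREREREREREREREVVVVVVVURREREREREREREERERERERERERERERERERERVVVVVVURFEREREREREREQRERERERERERERERERERERFVVVVVUREUREREREREREQREREREREREREREREREREREVVVVVURERRERERERERERBEREREREREREREREREREREREVVVURERFERERERERERBERERERERERERERERERERERERFVUREREURERERBEUQRERERERERERERERERERERERERERERERERREREQRERERERERERERERERERERERERERERERERERERFEREQREREREREREREREREREREREREREREREREREREREURERBERERERERERERERERERERERERERERERERERERERREREERERERERERERERERERERERERERERERERERERERFEREEREREREREREREREREREREREREREREREREREREREUREQRERERERERERERERERERERERERERERERERERERERRERBERERERERERERERERERERERERERERERERERERERFERERBERERERERERERERERERERERERERERERERERERM0REREQREREREREREREREREREREREREREREREREREzMzRERERBEREREREREREREREREREREREREREREREREzMzNEREREERERERERERERERERERERERERERERERERMzMzM0REREQRERERERERERERERERERERERERETMzMzMzMzMzRERERBERERERERERERERERERERERERETMzMzMzMzMzNEREREERERERERERERERERERERERERETMzMzMzMzMzM0REREERERERERERERERERERERERERETMzMzMzMzMzMzREREQRERERERERERERERERERERERETMzMzMzMzMzMzMiJEQREREREREREREiIiIhERERERERMzMzMzMzMzMzMyIiIiIiIhEREREREiIiIiIRERERERMzMzMzMzMzMzMzIiIiIiIiIhEREREiIiIiIiEREREREzMzMzMzMzMzMzMiIiIiIiIiIRERESIiIiIiIREREREzMzMzMzMzMzMzMyIiIiIiIiIiERESIiIiIiIhERERETMzMzMzMzMzMzMzIiIiIiIiIiIiIiIiIiIiIiERERETMzMzMzMzMzMzMzMiIiIiIiIiIiIiIiIiIiIiIhEREzMzMzMzMzMzMzMzMyIiIiIiIiIiIiIiIiIiIiIiEREzMzMzMzMzMzMzMzMzIiIiIiIiIiIiIiIiIiIiIiIRMzMzMzMzMzMzMzMzMzMiIiIiIiIiIiIiIiIiIiIiIiMzMzMzMzMzMzMzMzMzMyIiIiIiIiIiIiIiIiIiIiIiIjMzMzMzMzMzMzMzMzMzIiIiIiIiIiIiIiIiIiIiIiIiMzMzMzMzMzMzMzMzMzMiIiIiIiIiIiIiIiIiIiIiIiIjMzMzMzMzMzMzMzMzMyIiIiIiIiIiIiIiIiIiIiIiIiMzMzMzMzMzMzMzMzMzIiIiIiIiIiIiIiIiIiIiIiIiIzMzMzMzMzMzMzMzMzMiIiIiIiIiIiIiIiIiIiIiIiIjMzMzMzMzMzMzMzMzMyIiIiIiIiIiIiIiIiIiIiIiIiMzMzMzMzMzMzMzMzMzIiIiIiIiIiIiIiIiIiIiIiIiIzMzMzMzMzMzMzMzMzMiIiIiIiIiIiIiIiIiIiIiIiIiMzMzMzMzMzMzMzMzMyIiIiIiIiIiIiIiIiIiIiIiIiIjMzMzMzMzMzMzMzMzIiIiIiIiIiIiIiIiIiIiIiIiIiIzMzMzMzMzMzMzMzMiIiIiIiIiIiIiIiIiIiIiIiIiIjMzMzMzMzMzMzMzMyIiIiIiIiIiIiIiIiIiIiIiIiIiMzMzMzMzMzMzMzMz"/>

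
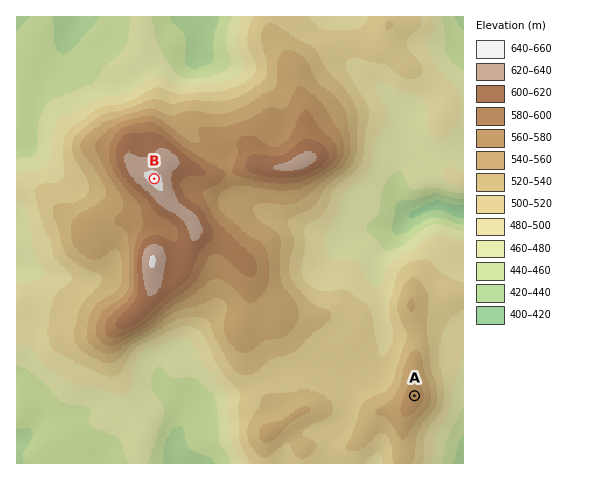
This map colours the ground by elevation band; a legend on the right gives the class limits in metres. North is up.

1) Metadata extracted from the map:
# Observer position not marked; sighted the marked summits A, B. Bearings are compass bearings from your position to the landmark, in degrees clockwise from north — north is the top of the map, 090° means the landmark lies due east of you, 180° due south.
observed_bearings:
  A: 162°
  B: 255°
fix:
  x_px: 329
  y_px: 132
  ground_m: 575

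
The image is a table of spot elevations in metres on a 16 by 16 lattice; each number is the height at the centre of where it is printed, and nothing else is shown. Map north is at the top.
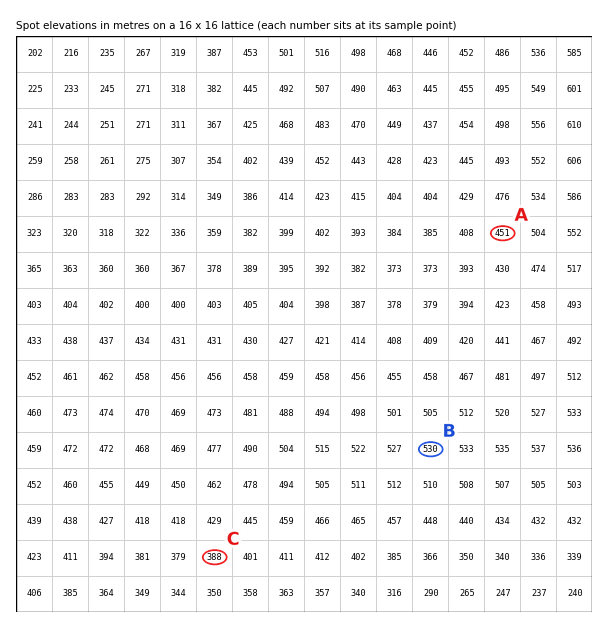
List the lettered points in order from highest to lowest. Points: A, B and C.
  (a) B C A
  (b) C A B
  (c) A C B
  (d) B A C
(d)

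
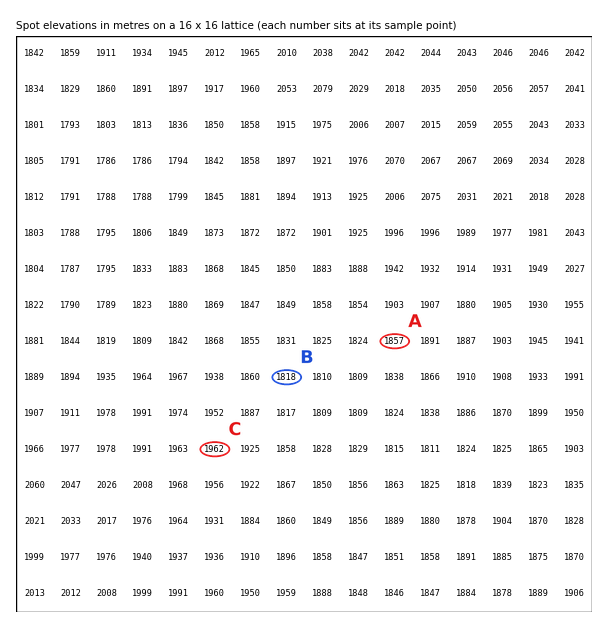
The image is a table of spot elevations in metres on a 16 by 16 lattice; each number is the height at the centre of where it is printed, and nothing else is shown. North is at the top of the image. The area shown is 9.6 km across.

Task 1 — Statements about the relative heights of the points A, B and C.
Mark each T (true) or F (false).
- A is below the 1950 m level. T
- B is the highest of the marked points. F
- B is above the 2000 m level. F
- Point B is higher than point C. F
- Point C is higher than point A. T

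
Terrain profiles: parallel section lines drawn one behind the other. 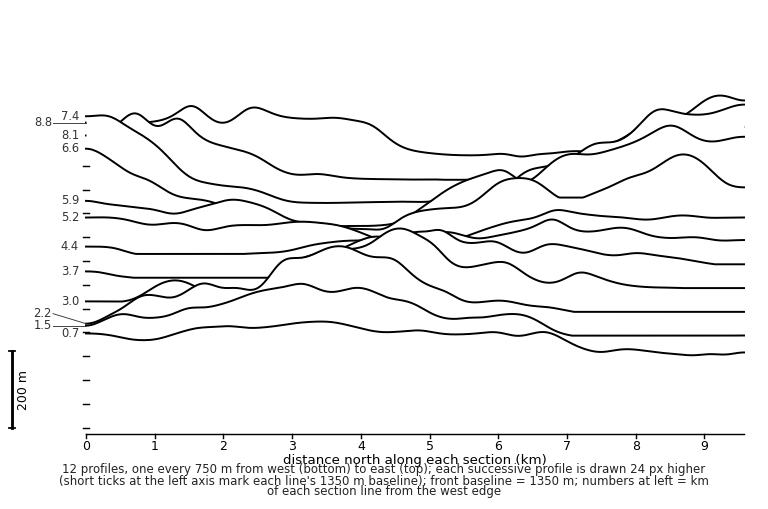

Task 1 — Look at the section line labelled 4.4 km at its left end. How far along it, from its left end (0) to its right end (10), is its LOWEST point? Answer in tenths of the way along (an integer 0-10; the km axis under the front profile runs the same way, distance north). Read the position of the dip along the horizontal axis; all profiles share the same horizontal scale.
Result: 2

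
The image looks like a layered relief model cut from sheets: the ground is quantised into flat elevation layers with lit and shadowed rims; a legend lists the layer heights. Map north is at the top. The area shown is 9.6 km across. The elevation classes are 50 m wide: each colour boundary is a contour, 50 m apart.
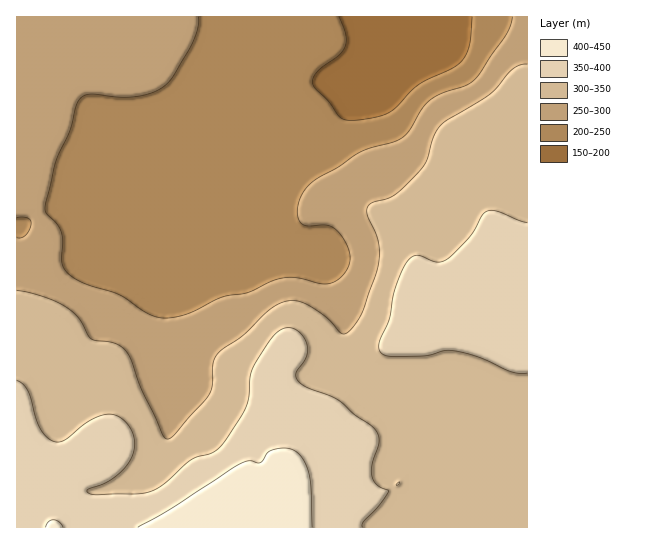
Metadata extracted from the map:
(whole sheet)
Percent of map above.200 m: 96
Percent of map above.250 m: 69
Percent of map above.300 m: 49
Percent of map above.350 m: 21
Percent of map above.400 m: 3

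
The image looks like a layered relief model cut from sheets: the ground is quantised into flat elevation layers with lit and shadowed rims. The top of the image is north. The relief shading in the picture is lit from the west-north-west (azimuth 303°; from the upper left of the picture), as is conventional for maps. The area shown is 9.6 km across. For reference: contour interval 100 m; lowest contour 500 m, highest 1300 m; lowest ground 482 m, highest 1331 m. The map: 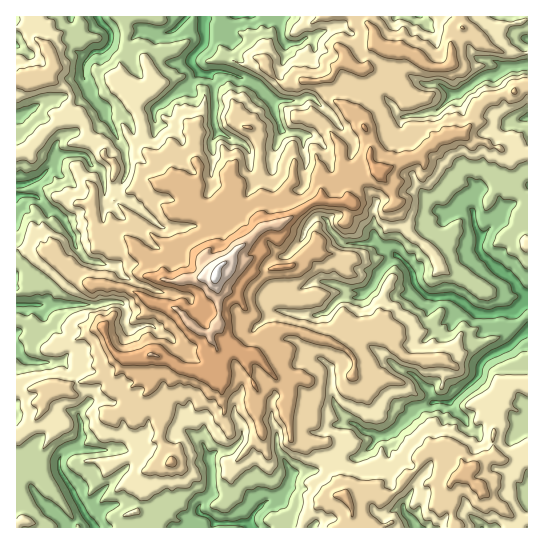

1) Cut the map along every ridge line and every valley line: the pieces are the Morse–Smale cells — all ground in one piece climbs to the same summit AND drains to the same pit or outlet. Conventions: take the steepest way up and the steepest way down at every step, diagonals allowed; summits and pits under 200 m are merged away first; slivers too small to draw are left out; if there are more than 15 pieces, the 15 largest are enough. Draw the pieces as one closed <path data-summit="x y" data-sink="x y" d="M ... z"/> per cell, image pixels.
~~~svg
<path data-summit="215 278" data-sink="527 299" d="M527 85l-9 2-5 5-12 1-20 10-9 12-4 14-6 6-8 0-13 5-11 7-9 10-31 11-28 7-12 26-21 2-8-3-11 4-31 20-12 1-8 4-24 22-9 12-7 4-3 6 4 38-1 14 5 13 13 11 18 6 26 28 6 10-2 21 4 11 2 13 3 3 23 0 8 19 2 1 10-4 21 0 15-12 5-9 9-1 7-4 21-23 16-5 19 0 28-27 16 9 20 16 9 2 5 3z"/><path data-summit="215 278" data-sink="203 17" d="M366 16l-349 0-1 63 5 0 0 11-5 5 0 60 13-2 12-16 18-16 12-5 8 0 8 10 2 15 27 26-5 23 1 8 43 41 15 6 16 2 15 11 2 7 4 4 8 4 4-6 7-4 9-12 24-22 8-4 12-1 31-20 11-4 8 3 21-2 11-26 20-5-10-9-2-23-9-20-25-17-8-8-3-10 1-4 8-5 2-7 12-8 11 10 9-3 2-15 8-9-5-15-5-5z"/><path data-summit="215 278" data-sink="251 527" d="M219 325l-10 10 11 22 3 17-4 5-10 0-11-7-13-1-16-11-20-5-23 4-9 14-4 3-39 7-17 6-8-4-32 6-1 136 234 1-1-5 4-9 13-13 13-5 6-6 8-17 28-4 6-8-7-8-1-10-10-3-15 1-3-3-2-13-4-11 2-21-6-10-26-28-13-3-11-7-7-7z"/><path data-summit="215 278" data-sink="17 197" d="M77 115l-22 9-14 13-12 16-13 4 0 90 3 2 20 0 7 3 9 5 14 16 14 7 8 7 15-2 21 3 24 13 24 7 19 20 16 7 9-10 1-14-4-37-9-5-4-4-2-7-15-11-16-2-15-6-43-41-1-8 5-23-27-26-2-15-3-5z"/><path data-summit="215 278" data-sink="527 65" d="M527 16l-66 0 0 11-5 4-5 11 0 21-9 5-11-1-13-11-12-5-21-3-7-5-7 6-3 14-3 5-10 0-8-9-10 6-4 9-9 7 1 9 10 11 25 17 9 20 0 19 6 10 10 2 29-9 7-3 9-10 11-7 13-5 8 0 6-6 8-22 9-7 16-7 12-1 5-5 10-2z"/><path data-summit="465 471" data-sink="527 299" d="M478 376l-28 27-19 0-16 5-21 23-7 4-9 1-5 9-15 12-28 2-2 3 5 5 2 10 6 16 5 3 11-5 12 0 12 8 5 0 14-10 33-41 6-4 7 0 13 10 6 15 0 3-10 5-4 6 1 39 3 5 72 1 1-121-5-4-9-2-20-16z"/><path data-summit="215 278" data-sink="22 305" d="M18 248l-2 1 0 141 15-1 18-4 8 4 17-6 41-8 10-16-13-9-9-23 10-11 14 4 7 0 9-4 10-14-26-14-21-3-15 2-8-7-14-7-14-16-9-5-7-3z"/><path data-summit="465 471" data-sink="415 527" d="M446 444l-7 0-6 4-33 41-11 8-8 2-12-8-12 0-10 4-2 2 6 8 1 10 11 6 4 7 87 0-2-6-1-39 4-6 10-5 0-3-6-15z"/><path data-summit="215 278" data-sink="203 17" d="M154 301l-11 15-9 4-21-4-5 5-5 8 9 21 11 9 31-4 20 8 11 8 13 1 11 7 10 0 4-5 0-5-4-16-8-16-17-9-19-20z"/><path data-summit="465 471" data-sink="251 527" d="M327 461l-9 10-25 2-8 17-6 6-13 5-13 13-4 9 2 4 95 1 6-11 0-8-12-19-7-23z"/><path data-summit="215 278" data-sink="419 17" d="M459 16l-92 0 0 6 8 11 1 8 6 6 24 4 12 5 13 11 11 1 9-5 0-21 5-11 5-4z"/><path data-summit="465 471" data-sink="527 299" d="M353 516l-6 9 0 3 20-1-4-6z"/>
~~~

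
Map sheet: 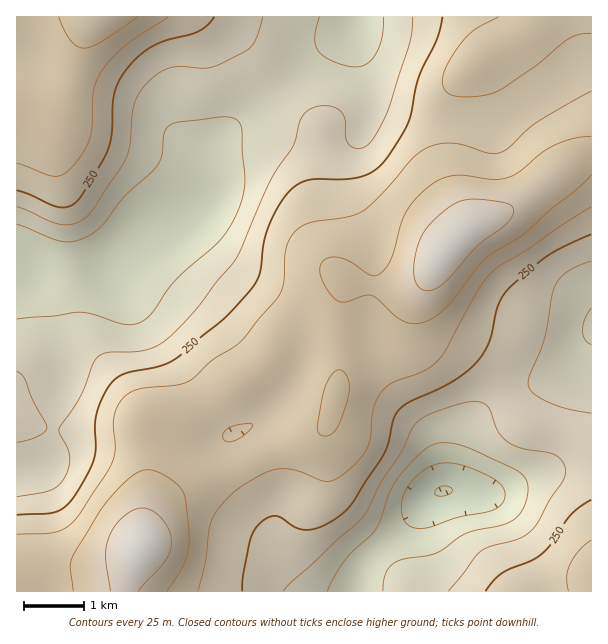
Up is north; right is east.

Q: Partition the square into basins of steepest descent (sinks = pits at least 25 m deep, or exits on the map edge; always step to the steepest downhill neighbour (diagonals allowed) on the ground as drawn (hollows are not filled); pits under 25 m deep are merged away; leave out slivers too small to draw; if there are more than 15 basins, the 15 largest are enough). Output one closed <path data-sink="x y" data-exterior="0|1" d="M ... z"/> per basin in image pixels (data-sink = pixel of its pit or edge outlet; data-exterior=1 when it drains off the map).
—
<path data-sink="176 218" data-exterior="0" d="M212 16l-120 0-8 19-26 82-11-1-26-7-5 1 1 467 28-9 63-2 15-4 9-6 10-13 2-31 4-27 0-36-3-26 31-3 16-8 32-22 36-22 11-12 5-9 6-7 9-4 14-4 31-1 2-2 5-50-9-9-4-9-6-25-4-24 0-84-20-16-22-22-37-49-16-16z"/><path data-sink="443 491" data-exterior="0" d="M431 271l-12 11-21 6-27-2-27-6-6 49-2 2-31 1-14 4-9 4-6 7-5 9-11 12-36 22-32 22-16 8-30 2 2 63-4 27-2 31-3 6-16 13-15 4-63 2-22 6-7 4 0 13 575 1 1-146-7-6-21-7-34-5-6-2-10-13-21-42-14-15-32-14-15-15-8-18 0-16z"/><path data-sink="356 17" data-exterior="1" d="M537 16l-325 1 13 8 16 16 37 49 22 22 20 16 0 84 4 24 6 25 4 9 10 10 39 8 15 0 18-5 16-13 12-19 22-23 2-9-11-28-3-18 6-54 0-24 3-15 6-11 14-13 42-22 11-11z"/><path data-sink="591 326" data-exterior="1" d="M591 157l-7 0-14 6-55 43-18 10-21 6-15 10-23 28-10 18-4 15 0 16 8 18 15 15 32 14 14 15 21 42 10 13 6 2 34 5 21 7 6 5z"/>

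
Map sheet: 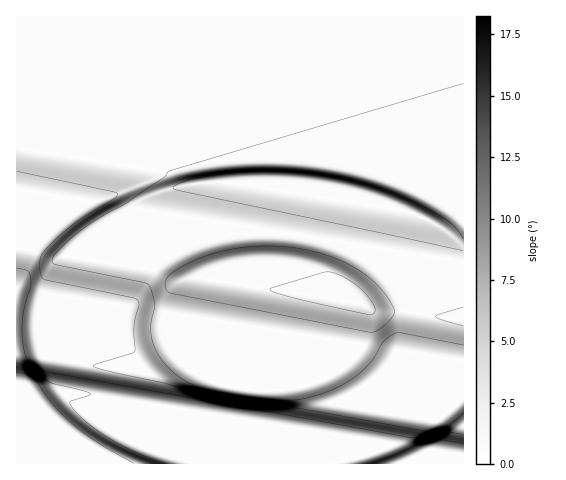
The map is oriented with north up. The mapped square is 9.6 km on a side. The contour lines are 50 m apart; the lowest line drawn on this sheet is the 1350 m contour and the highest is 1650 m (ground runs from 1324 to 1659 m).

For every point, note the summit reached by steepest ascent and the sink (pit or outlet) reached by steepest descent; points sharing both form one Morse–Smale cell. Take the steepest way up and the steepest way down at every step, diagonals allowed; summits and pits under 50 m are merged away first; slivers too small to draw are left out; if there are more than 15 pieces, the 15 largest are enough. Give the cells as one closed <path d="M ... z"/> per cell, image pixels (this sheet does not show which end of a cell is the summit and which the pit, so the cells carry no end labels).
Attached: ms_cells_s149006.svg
<path d="M22 190l-6 0 1 274 322 0 53-19 8-30 35 6 29-23-1-136-325-52-8-3-10-13-5 0-19 8-8 0z"/><path d="M463 16l-446 0-1 173 72 13 8 0 19-8 5 0 10 13 8 3 325 52z"/><path d="M463 399l-28 22-35-6-8 30-53 18 124 1z"/>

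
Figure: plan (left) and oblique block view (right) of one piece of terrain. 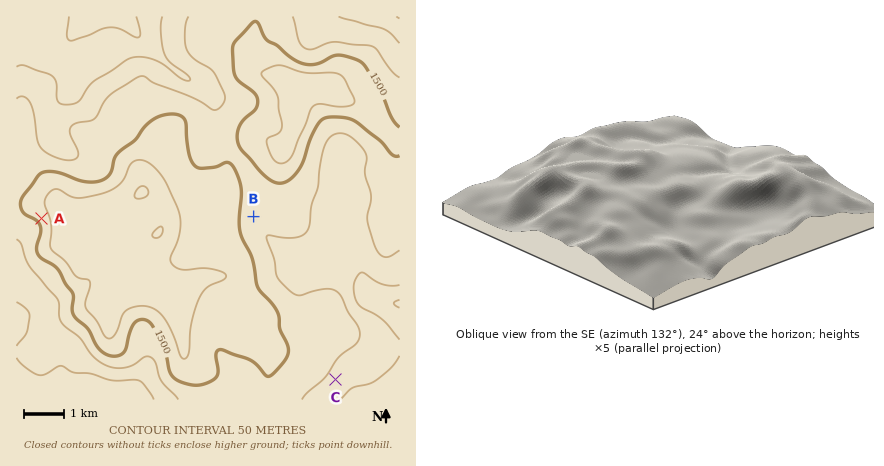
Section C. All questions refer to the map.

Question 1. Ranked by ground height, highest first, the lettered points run A B C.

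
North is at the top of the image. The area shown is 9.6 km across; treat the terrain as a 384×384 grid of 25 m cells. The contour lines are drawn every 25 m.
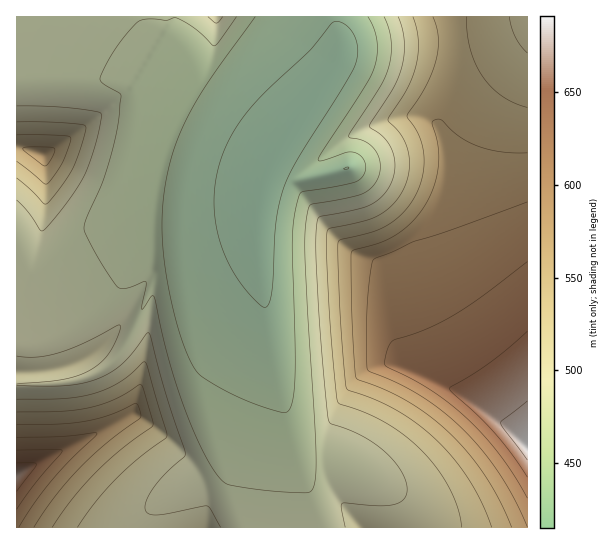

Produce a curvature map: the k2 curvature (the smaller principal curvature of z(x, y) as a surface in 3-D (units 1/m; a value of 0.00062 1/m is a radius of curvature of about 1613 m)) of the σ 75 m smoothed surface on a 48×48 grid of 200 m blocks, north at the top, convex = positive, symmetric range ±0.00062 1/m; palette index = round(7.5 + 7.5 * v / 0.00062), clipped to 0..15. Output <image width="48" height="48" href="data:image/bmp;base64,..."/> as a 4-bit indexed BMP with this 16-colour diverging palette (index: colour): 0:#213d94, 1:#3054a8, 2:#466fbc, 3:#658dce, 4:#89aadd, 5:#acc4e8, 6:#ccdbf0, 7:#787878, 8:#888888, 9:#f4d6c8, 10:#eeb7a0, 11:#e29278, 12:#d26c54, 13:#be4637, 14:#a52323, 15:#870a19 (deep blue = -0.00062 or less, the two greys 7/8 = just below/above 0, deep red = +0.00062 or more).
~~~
<image width="48" height="48" href="data:image/bmp;base64,Qk32BAAAAAAAAHYAAAAoAAAAMAAAADAAAAABAAQAAAAAAIAEAAATCwAAEwsAABAAAAAAAAAAlD0hAKhUMAC8b0YAzo1lAN2qiQDoxKwA8NvMAHh4eACIiIgAyNb0AKC37gB4kuIAVGzSADdGvgAjI6UAGQqHAHd3d3d3d3d3d3Znd3d3ZWd3d3d3d3d3d3d3d3d3d3d3d3Znd3d3Znd3d3d3d3d3d3d3d3d3d3d3d3Z3d3d3Z3d3d3d3d3d3d3d3d3d3d3d3d3Z3d3d2Z3d3d3d3d3d3d3d3d3d3d3d3d2Z3d3d2d3d3d3d3d3d3d4d3d3d3d3d3d2d3d3d2d3d3d3d3d3d3d4h3d3d3d3d3dmd3d3dmd3d3d3d3d3d3d3h3d3d3d3d3Zmd3d3dmd3d3d3d3d3d3d3d3d3d3d3d3ZWd3d3dWd3d3d3d3d3d3d3d3d3d3d3d2Znd3d3ZWd3d3d3d3d3d3d3d3d3d3indmZnd3d3ZWZ3d3d3d3d3d3d3d3d3d3iXdmZnd3d3ZWZ3d3d3d3d3d3d2ZmZ3d3d3dmVnd3d3VmZ3d3d3d3d3d3dwAAACV3d3ZmZ3d3d2VmZ3d3d3d3d3d3d3d3ZRAmd3ZmZ3d3d2Vmd4iHd3d3d3d3d3d3eIYBZ3ZmZ3d3d2Vmd4iJmId3d3d3d2ZmZ3hwN3ZmZ3d3d2Zmd4iIiHd3d3d3d3dmZmeGBndmZ3d3d1Zmd4iHd3d3d3d3d3d3dmZ4I3dmZ3d3dlZmd4iHd3d3d3d3d3d3d2ZnYHdmd3d3dlZnd4iHd3d3d3d3d3d3d3Zmc2dmd3d3dlZneIiHd3d3d3d3d3d3d3dmdldmd3d3dmZneIiHd3d3d3d3d3d3d3d3Z3dmd3d3dmZnd3d3d3d3d3d3d3d3d3d3d4dmd3d3dmZneHd3d3d3d3d3d3d3d3d3d3dmd3d3dmZneIiIh3d3d3d3d3dmd3d3d3dmd3d3ZWZneIiIh3d3d3d3d2d2Z3d3d3dmd3d3ZWZniIh3d3d3d3d3d2Z2Znd3d3dmd3d3ZWZniHd3d3d3d3d3d2Z2Zmd3d3dmd3d3ZmZnh3d3d3d3d3d3d2Z3ZmZ3d3dmd3d3dmZnd3d2Z3d3d3d3d2d3ZmZ3d3dmd3d3dmZ3d3dmZnd3d3d3d2d3dmZnd3dmd3d3dmZ3d3dmZmd3d3d3d3d3d2Zmd3dmd3d3dmYxJGVFZmd3d3d3d3d4d2Zmd3d2d3d3d2Z1IAE1Zmd3d3d3d3i5d3Zmd3d2Z3d3d2Znd1JFZmd3d3d3d3iYh3ZmZ3d2Z3d3d3ZmeHVVZmd3d3d3d4d4iHZmZ3d3Z3d3d3ZmZ3ZmZmd3d3d3d3d3d3dmZ3d3Znd3d3dmZnd3d3d4d3d3d3d3d3d2Z3d3dnd3d3dmZmd3iIiYh3d3d2ZmZmd3Z3d3dmd3d3d2ZmZ3eIiHh3d3d2ZmZmZmZ3d3d2Z3d3d3ZmZ3d3d3d3d3d2ZmZmZmdnd3d2Z3d3d3ZmZnd3d3d3d3d3d3d3d3d3d3d3Znd3d3dmZmd3d3d3d3d3d3d3d3d2d3dnZmd3d3d2Zmd3d3d3d3d3d3d3d3d3Z3ZnZmd3d3d2Zmd3d3d3d3d3d3d3d3d3Z2ZndmZ3iHd2Zmd3d3d3d3d3d3d3d3d3dmZndmZ3h3d2Zmd3d3d3d3d3d3d3d3d2ZmZndmZnd3dmZmd3d3d3d3dw=="/>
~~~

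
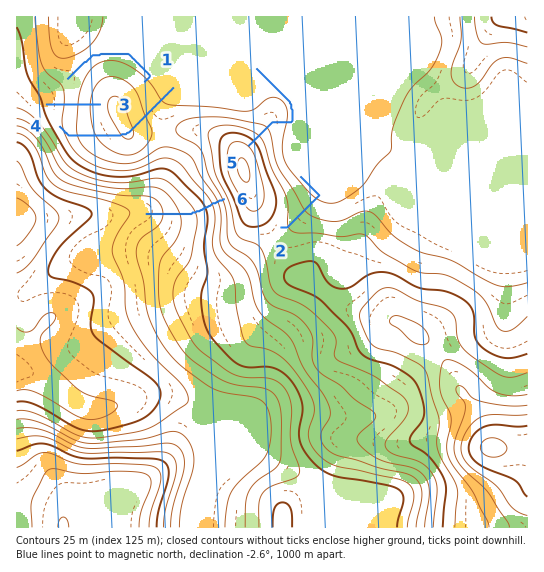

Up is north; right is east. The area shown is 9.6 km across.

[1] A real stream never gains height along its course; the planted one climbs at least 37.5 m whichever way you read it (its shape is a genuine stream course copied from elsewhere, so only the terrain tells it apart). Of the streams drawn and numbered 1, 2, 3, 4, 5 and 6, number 4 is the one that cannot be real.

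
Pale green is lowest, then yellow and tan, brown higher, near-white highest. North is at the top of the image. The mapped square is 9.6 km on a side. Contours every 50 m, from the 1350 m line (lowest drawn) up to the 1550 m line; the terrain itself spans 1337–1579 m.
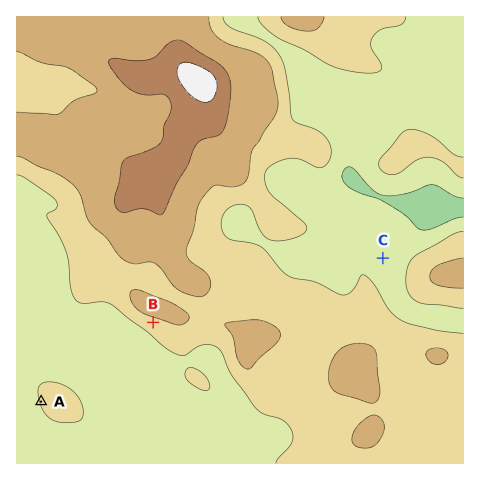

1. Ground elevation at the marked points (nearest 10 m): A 1400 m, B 1430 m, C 1370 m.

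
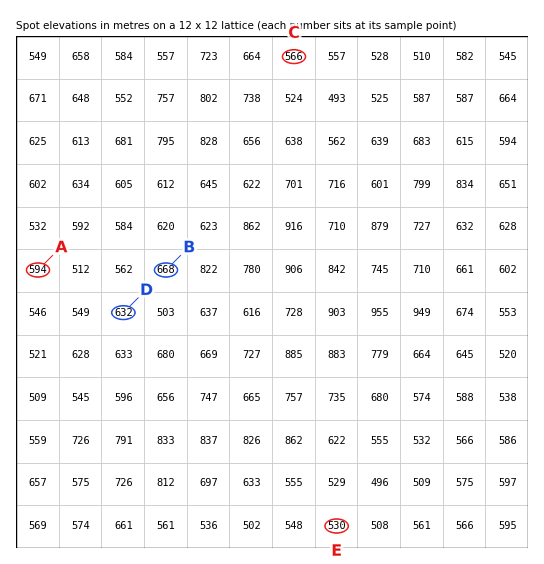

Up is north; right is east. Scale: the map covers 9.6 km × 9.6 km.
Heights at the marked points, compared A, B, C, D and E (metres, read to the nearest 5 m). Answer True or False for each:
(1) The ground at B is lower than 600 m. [False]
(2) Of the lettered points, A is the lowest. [False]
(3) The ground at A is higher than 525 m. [True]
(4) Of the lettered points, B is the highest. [True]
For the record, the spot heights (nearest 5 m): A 595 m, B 670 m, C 565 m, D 630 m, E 530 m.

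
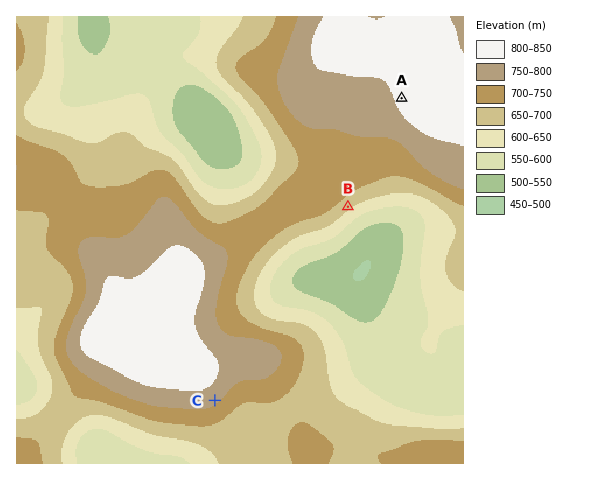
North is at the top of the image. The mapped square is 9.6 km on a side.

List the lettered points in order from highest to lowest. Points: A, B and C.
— A C B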